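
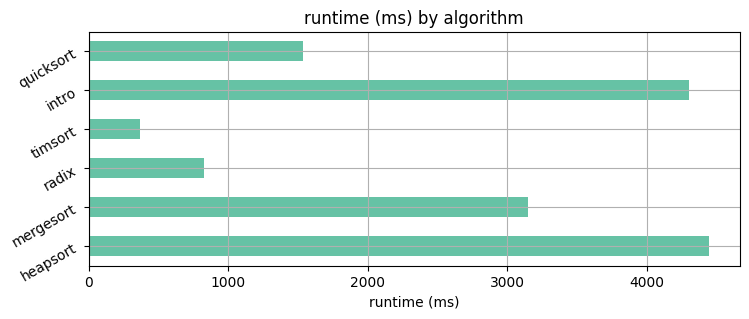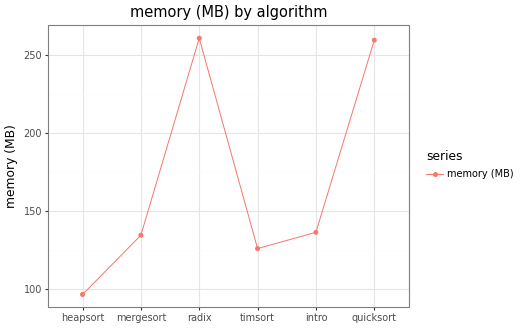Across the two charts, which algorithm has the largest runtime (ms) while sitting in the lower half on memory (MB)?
heapsort

Chart 2 median memory (MB) ≈ 125; below-median algorithms: heapsort, mergesort, timsort. Among those, heapsort has the highest runtime (ms) (≈ 4500).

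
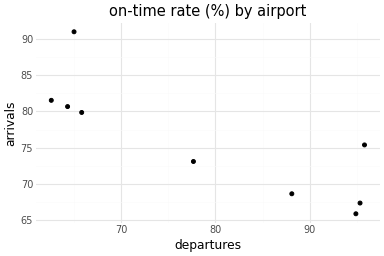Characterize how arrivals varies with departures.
Points are negatively correlated; strong (|r| ≈ 0.8).

negative, strong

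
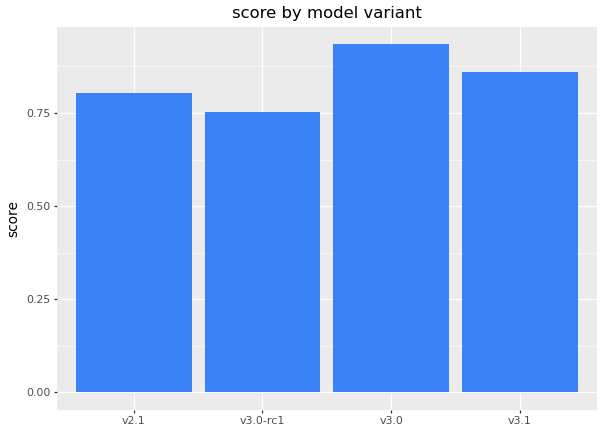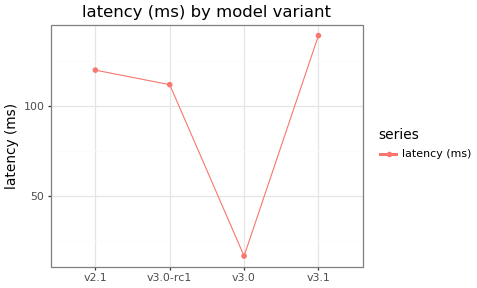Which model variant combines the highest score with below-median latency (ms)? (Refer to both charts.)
v3.0

Chart 2 median latency (ms) ≈ 120; below-median model variants: v3.0-rc1, v3.0. Among those, v3.0 has the highest score (≈ 0.9).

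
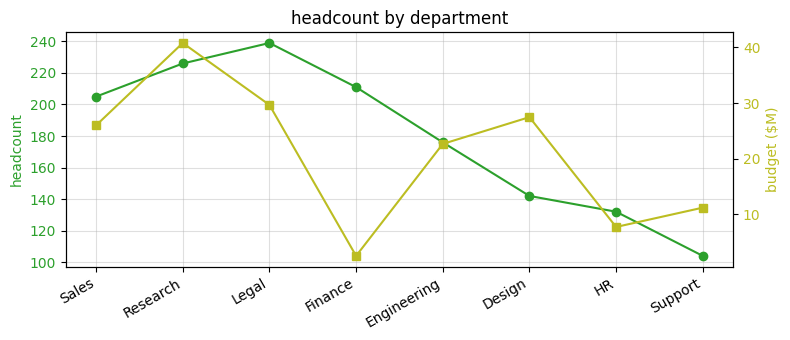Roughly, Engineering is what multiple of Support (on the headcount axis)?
Engineering ≈ 180, Support ≈ 100; 180/100 ≈ 1.8.

≈ 1.8×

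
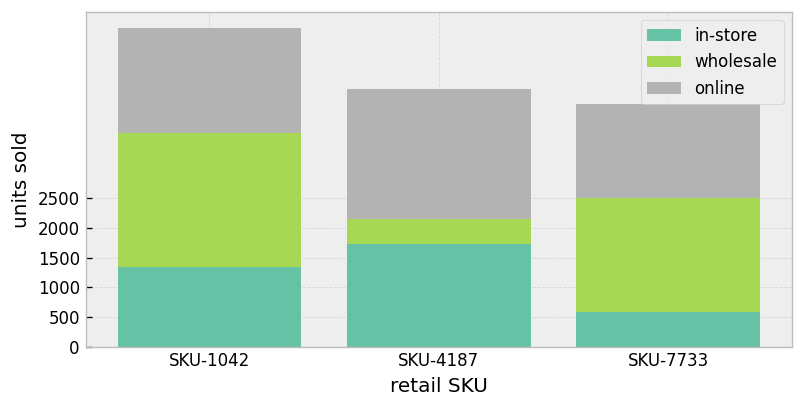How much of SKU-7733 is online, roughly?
online top ≈ 4000, bottom ≈ 2500; segment ≈ 1500.

≈ 1500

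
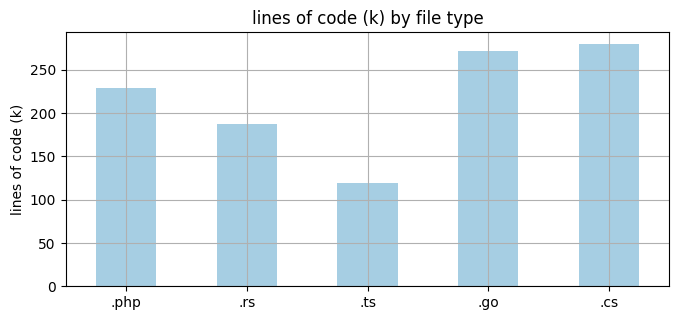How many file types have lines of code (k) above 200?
3

Above 200: .php, .go, .cs.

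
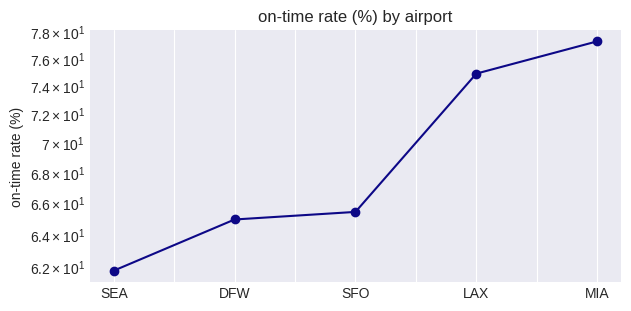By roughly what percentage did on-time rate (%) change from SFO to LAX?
≈ +12.1%

SFO ≈ 66, LAX ≈ 74; (74 − 66) / 66 ≈ +12.1%.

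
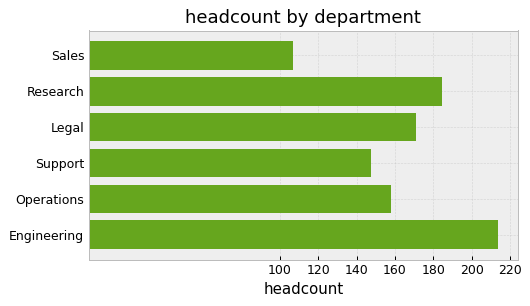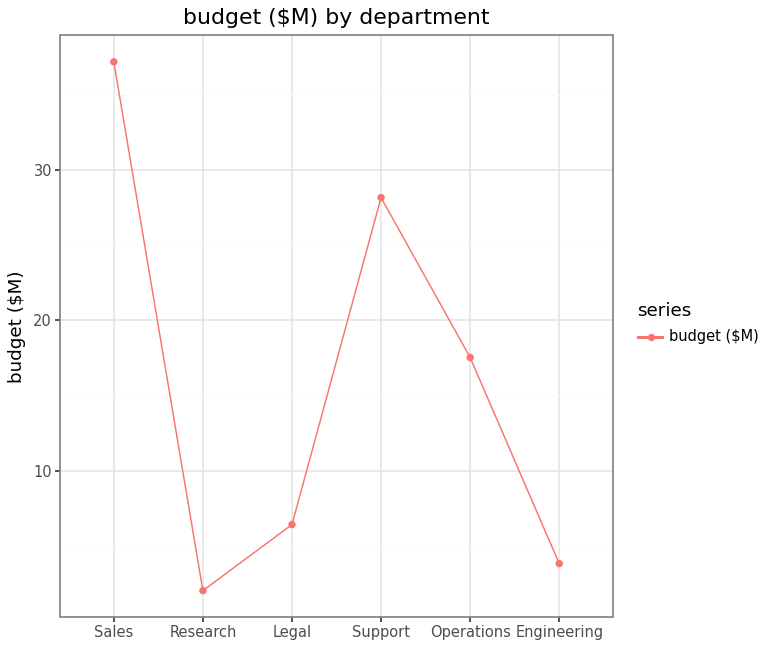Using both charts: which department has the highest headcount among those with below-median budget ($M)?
Chart 2 median budget ($M) ≈ 10; below-median departments: Research, Legal, Engineering. Among those, Engineering has the highest headcount (≈ 220).

Engineering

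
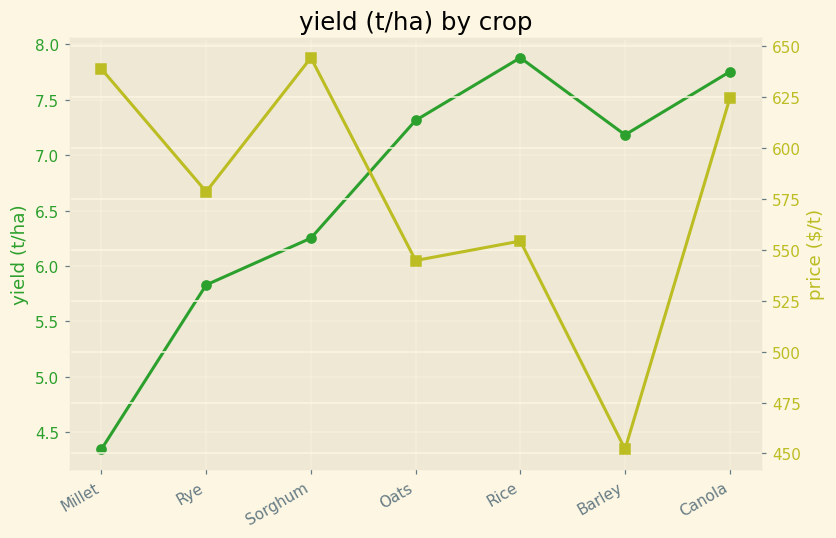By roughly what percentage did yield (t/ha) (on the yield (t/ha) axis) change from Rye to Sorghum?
≈ +8.3%

Rye ≈ 6.0, Sorghum ≈ 6.5; (6.5 − 6.0) / 6.0 ≈ +8.3%.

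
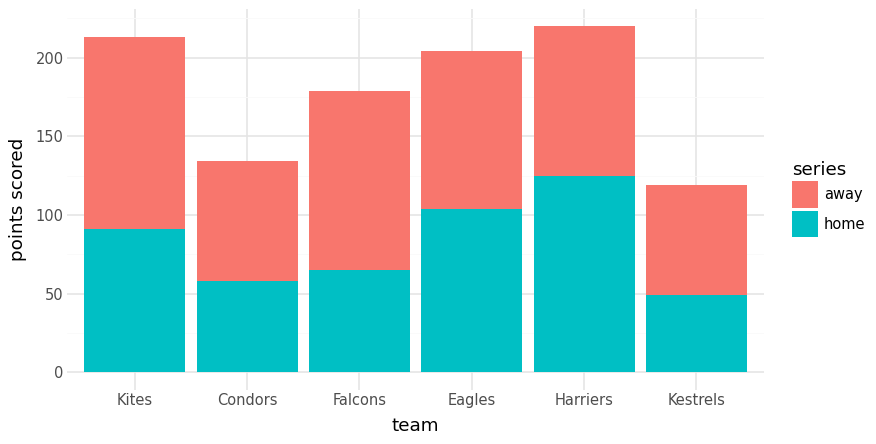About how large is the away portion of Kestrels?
≈ 80

away top ≈ 120, bottom ≈ 40; segment ≈ 80.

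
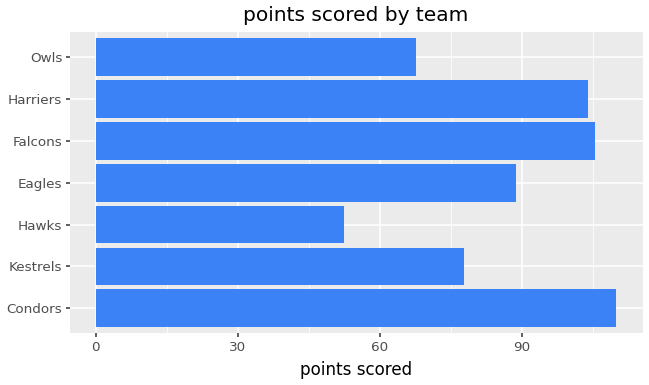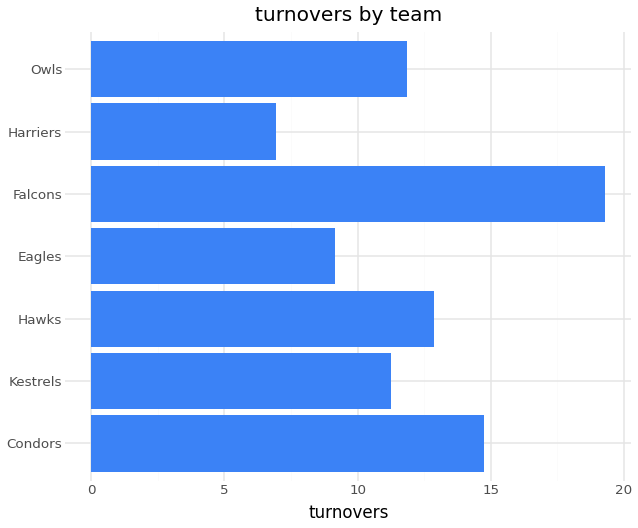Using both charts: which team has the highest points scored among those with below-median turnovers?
Harriers

Chart 2 median turnovers ≈ 12; below-median teams: Kestrels, Eagles, Harriers. Among those, Harriers has the highest points scored (≈ 100).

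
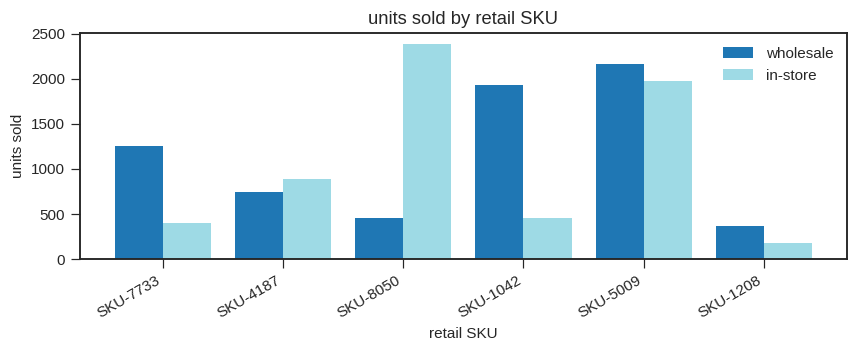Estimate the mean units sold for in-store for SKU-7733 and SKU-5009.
(400 + 2000) / 2 ≈ 1200.

≈ 1200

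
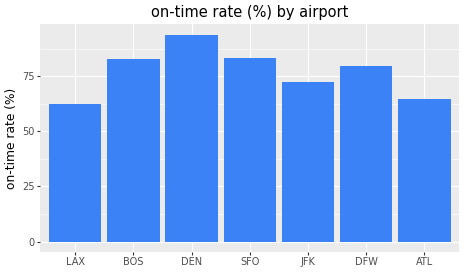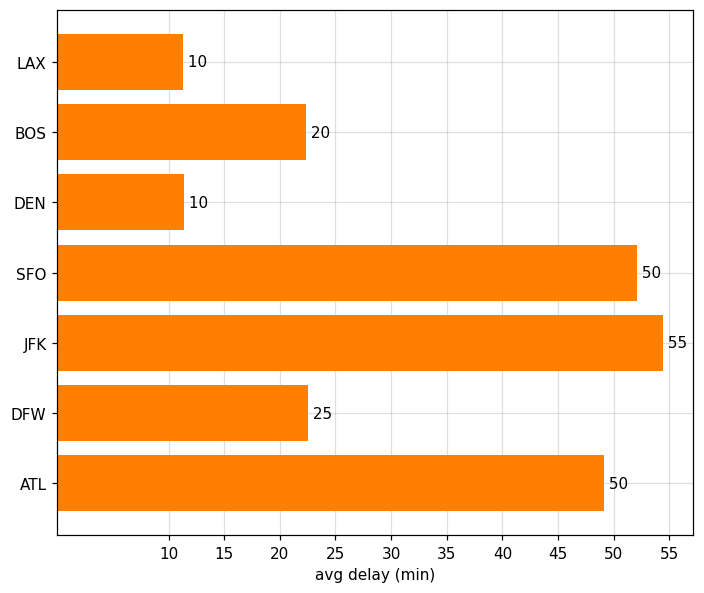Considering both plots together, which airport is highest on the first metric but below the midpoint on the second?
DEN

Chart 2 median avg delay (min) ≈ 25; below-median airports: LAX, BOS, DEN. Among those, DEN has the highest on-time rate (%) (≈ 90).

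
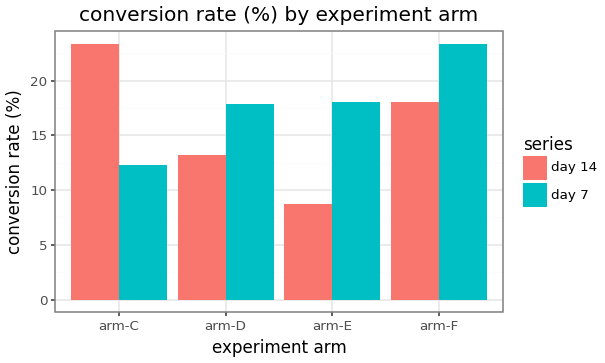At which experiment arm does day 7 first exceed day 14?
arm-C: day 7 ≈ 12 vs day 14 ≈ 24 (not yet); arm-D: day 7 ≈ 18 vs day 14 ≈ 14 (first crossover).

arm-D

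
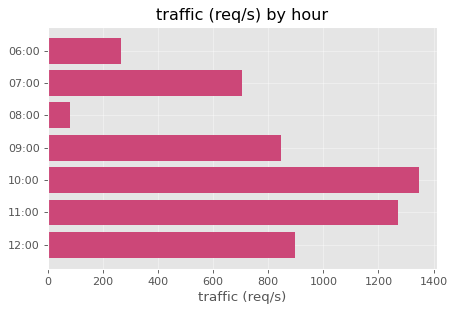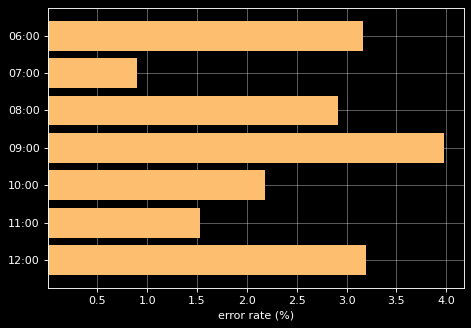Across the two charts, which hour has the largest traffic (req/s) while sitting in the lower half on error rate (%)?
Chart 2 median error rate (%) ≈ 3; below-median hours: 07:00, 10:00, 11:00. Among those, 10:00 has the highest traffic (req/s) (≈ 1400).

10:00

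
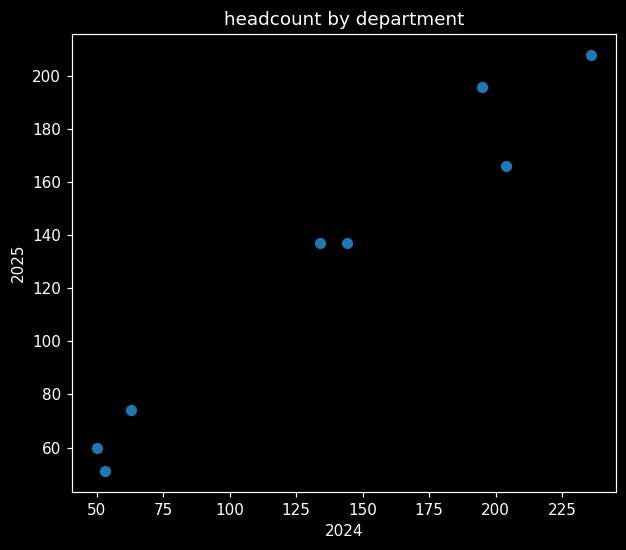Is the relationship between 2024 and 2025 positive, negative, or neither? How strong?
positive, strong

Points are positively correlated; strong (|r| ≈ 1.0).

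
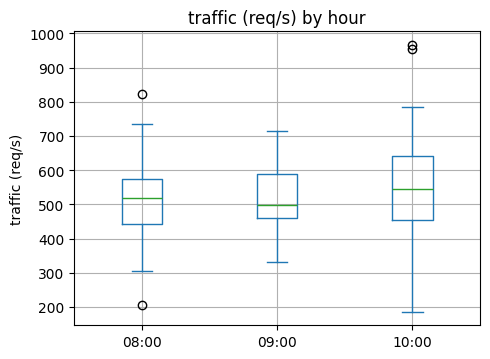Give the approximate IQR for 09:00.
Q3 ≈ 589, Q1 ≈ 459; IQR ≈ 130.

≈ 130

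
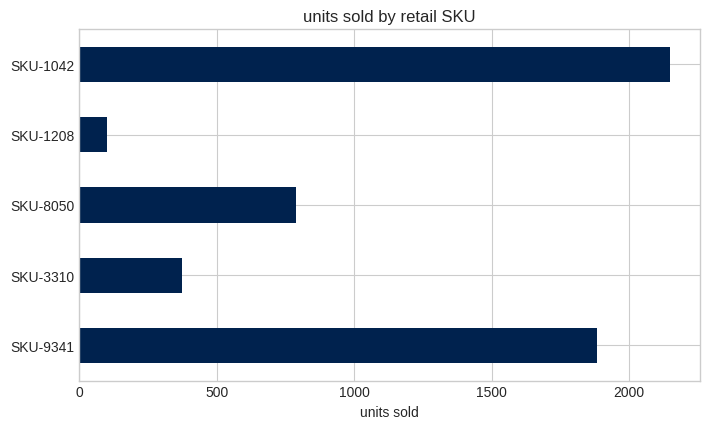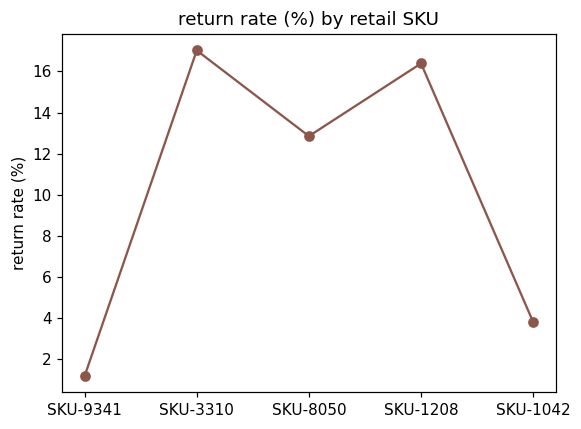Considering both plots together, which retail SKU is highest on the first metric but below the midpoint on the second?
Chart 2 median return rate (%) ≈ 12; below-median retail SKUs: SKU-9341, SKU-1042. Among those, SKU-1042 has the highest units sold (≈ 2200).

SKU-1042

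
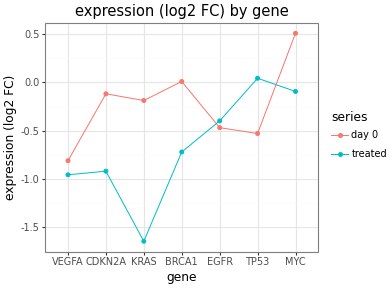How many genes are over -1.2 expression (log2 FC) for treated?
6

Above -1.2: VEGFA, CDKN2A, BRCA1, EGFR, TP53, MYC.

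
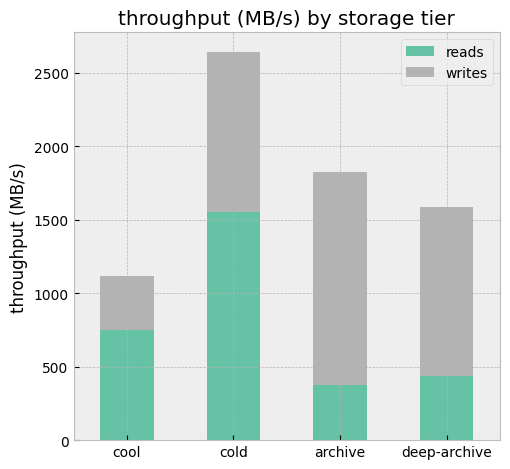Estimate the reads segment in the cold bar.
reads top ≈ 1500, bottom ≈ 0; segment ≈ 1500.

≈ 1500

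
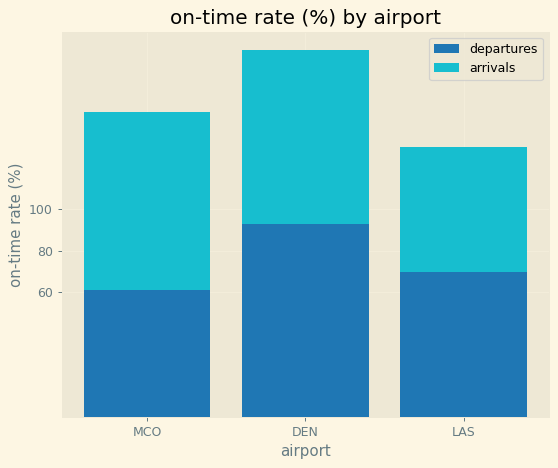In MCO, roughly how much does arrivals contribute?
≈ 80

arrivals top ≈ 140, bottom ≈ 60; segment ≈ 80.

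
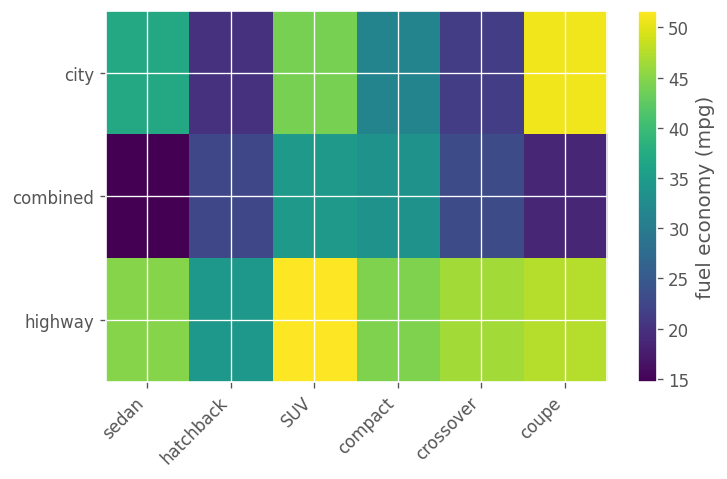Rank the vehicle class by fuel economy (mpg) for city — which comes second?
SUV

Top 3 for city: coupe ≈ 50, SUV ≈ 45, sedan ≈ 35.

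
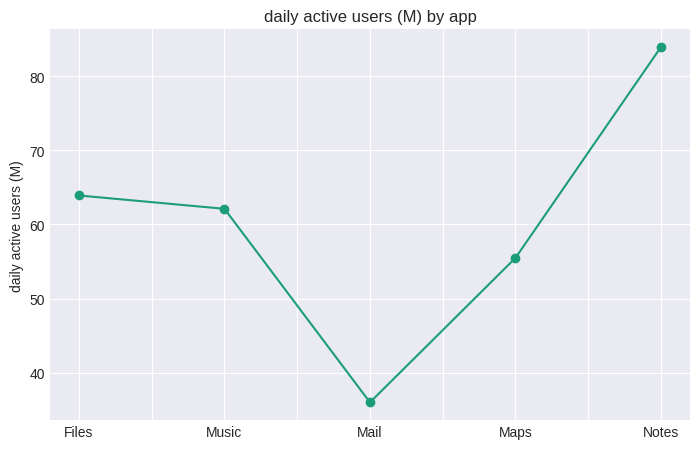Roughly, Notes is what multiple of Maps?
Notes ≈ 85, Maps ≈ 55; 85/55 ≈ 1.55.

≈ 1.55×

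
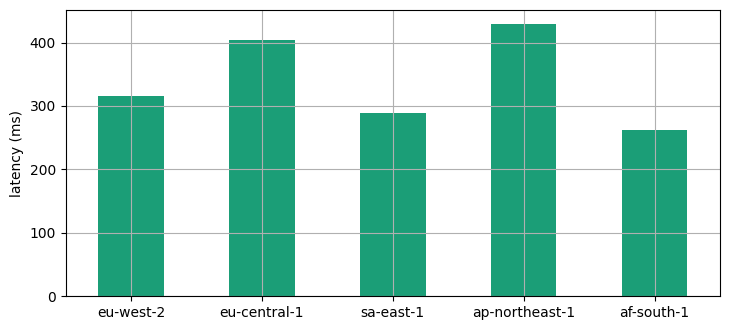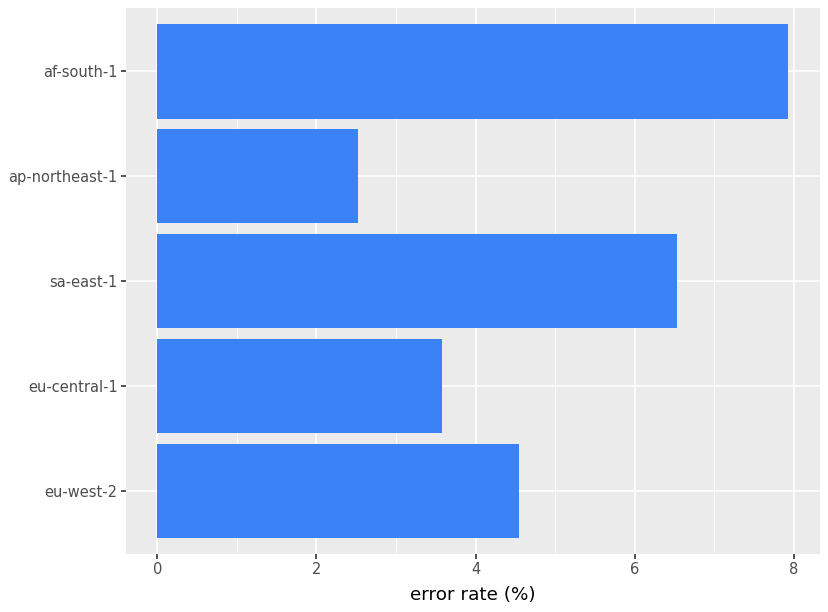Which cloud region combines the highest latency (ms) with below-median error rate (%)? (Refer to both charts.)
ap-northeast-1

Chart 2 median error rate (%) ≈ 5; below-median cloud regions: eu-central-1, ap-northeast-1. Among those, ap-northeast-1 has the highest latency (ms) (≈ 450).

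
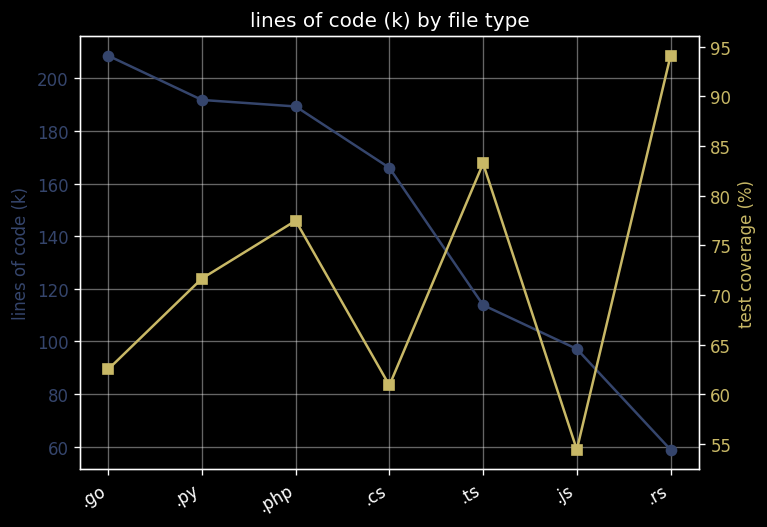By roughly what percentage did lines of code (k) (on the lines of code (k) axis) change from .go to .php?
≈ -10%

.go ≈ 200, .php ≈ 180; (180 − 200) / 200 ≈ -10%.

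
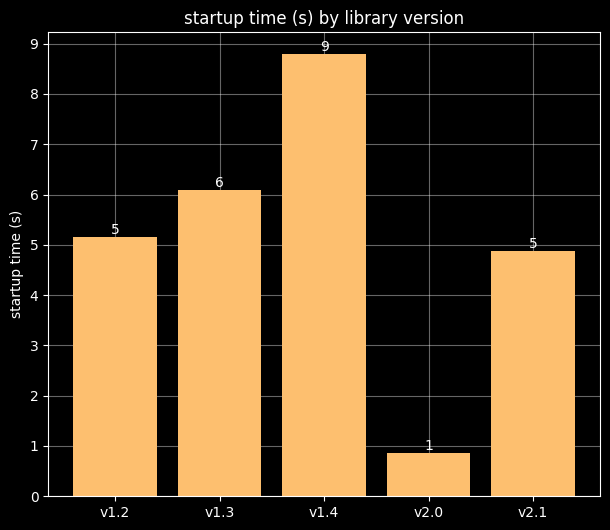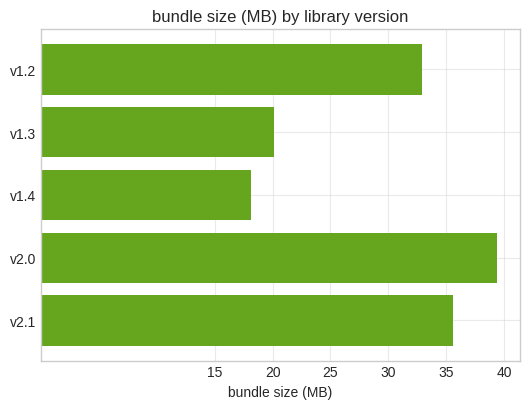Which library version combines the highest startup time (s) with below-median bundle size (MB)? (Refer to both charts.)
v1.4

Chart 2 median bundle size (MB) ≈ 35; below-median library versions: v1.3, v1.4. Among those, v1.4 has the highest startup time (s) (≈ 9).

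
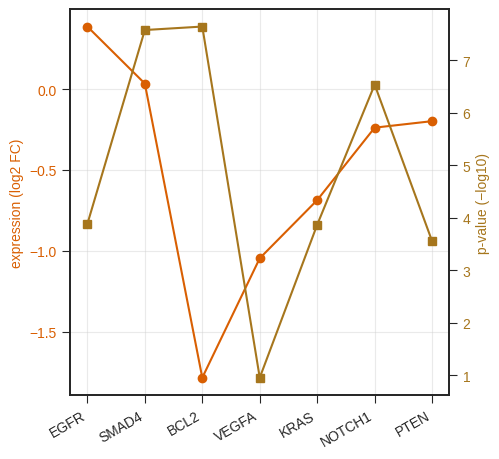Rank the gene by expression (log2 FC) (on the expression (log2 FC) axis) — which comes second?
Top 3 (on the expression (log2 FC) axis): EGFR ≈ 0.4, SMAD4 ≈ 0.0, PTEN ≈ -0.2.

SMAD4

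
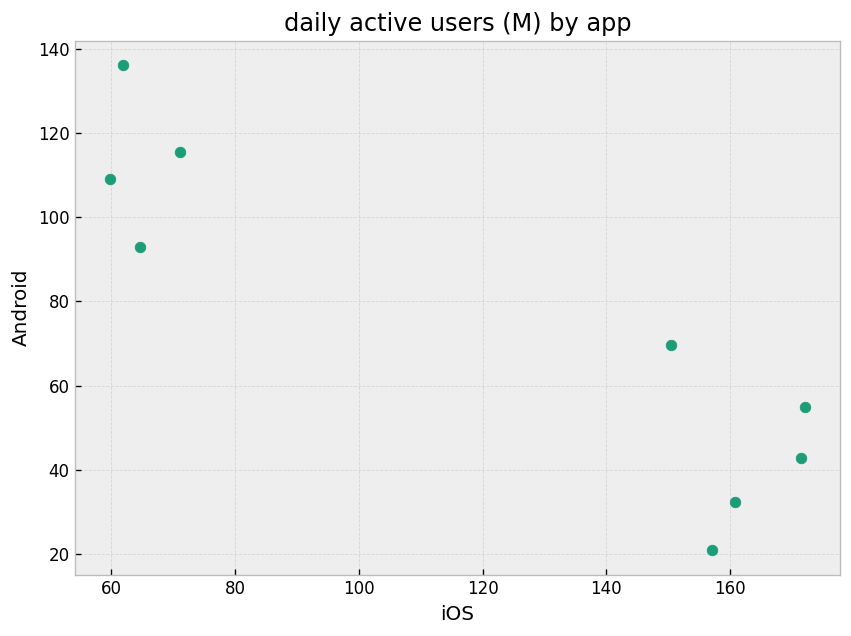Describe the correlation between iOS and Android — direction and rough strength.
Points are negatively correlated; strong (|r| ≈ 0.9).

negative, strong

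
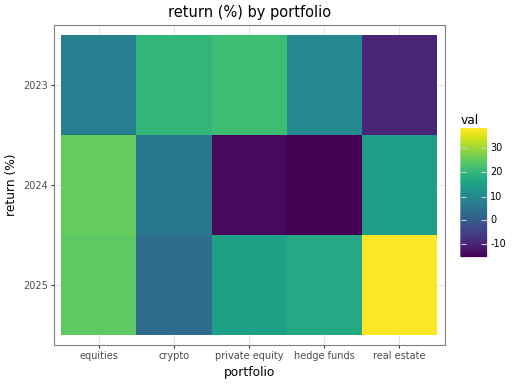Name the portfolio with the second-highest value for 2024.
real estate

Top 3 for 2024: equities ≈ 25, real estate ≈ 15, crypto ≈ 5.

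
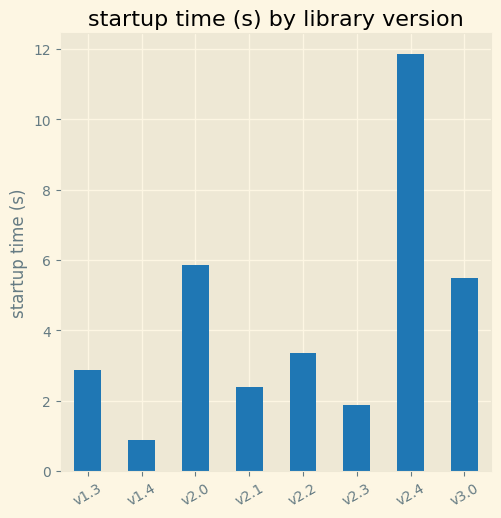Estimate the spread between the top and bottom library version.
Max v2.4 ≈ 12, min v1.4 ≈ 1; range ≈ 11.

≈ 11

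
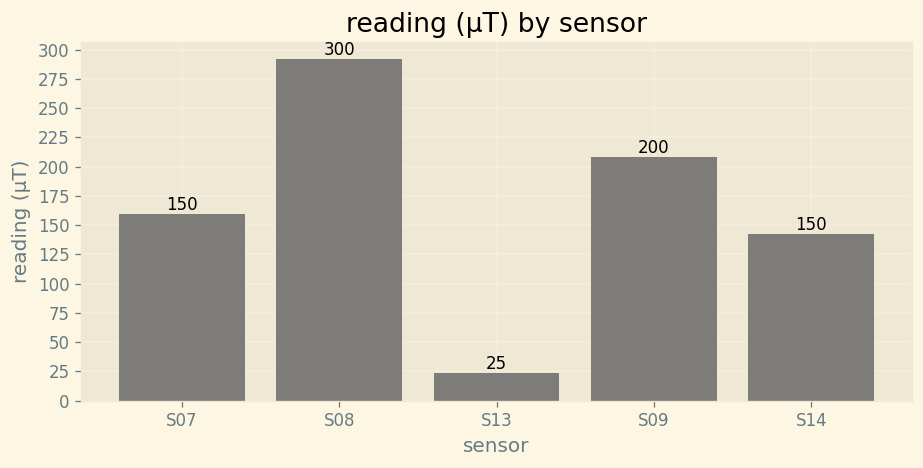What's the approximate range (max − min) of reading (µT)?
≈ 275

Max S08 ≈ 300, min S13 ≈ 25; range ≈ 275.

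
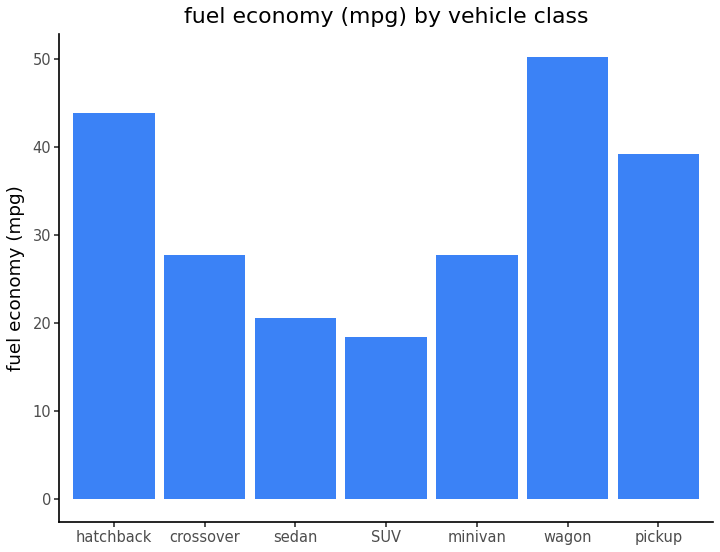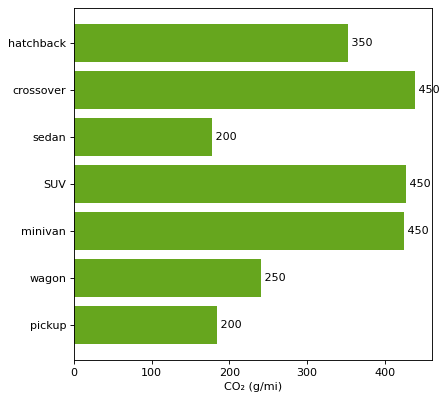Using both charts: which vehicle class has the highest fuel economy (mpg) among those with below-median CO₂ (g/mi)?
Chart 2 median CO₂ (g/mi) ≈ 350; below-median vehicle classes: sedan, wagon, pickup. Among those, wagon has the highest fuel economy (mpg) (≈ 50).

wagon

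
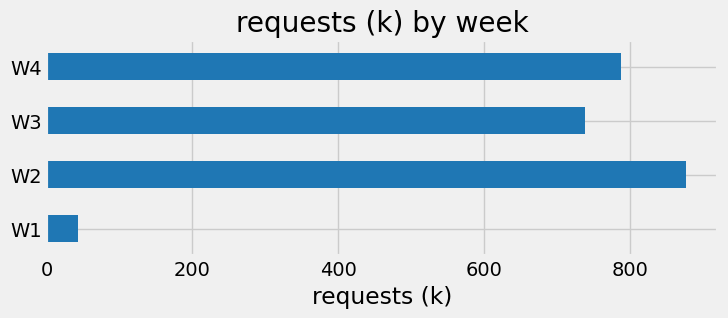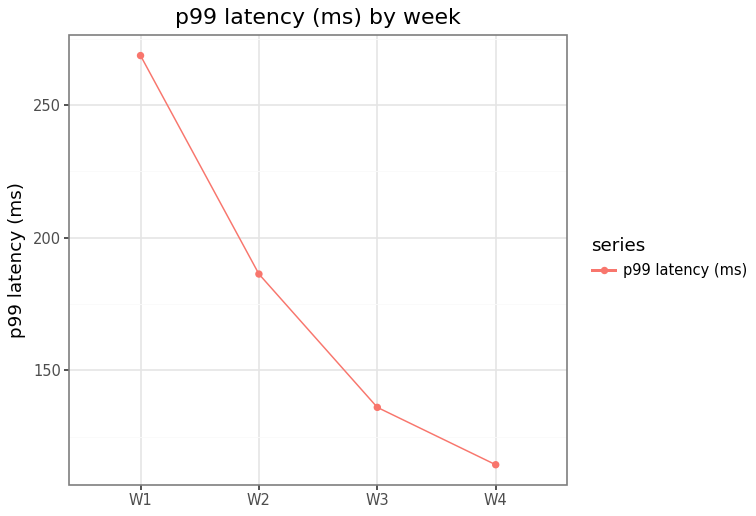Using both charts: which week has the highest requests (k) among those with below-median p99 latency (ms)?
W4

Chart 2 median p99 latency (ms) ≈ 150; below-median weeks: W3, W4. Among those, W4 has the highest requests (k) (≈ 800).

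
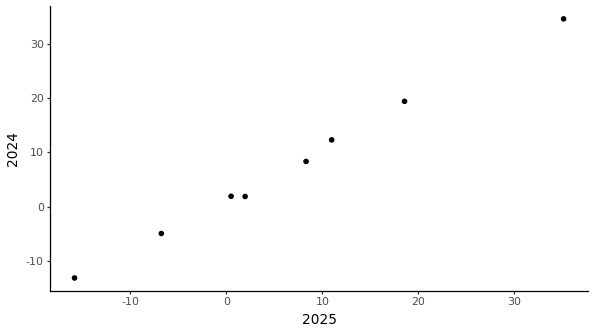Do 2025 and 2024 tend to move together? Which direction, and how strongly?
positive, strong

Points are positively correlated; strong (|r| ≈ 1.0).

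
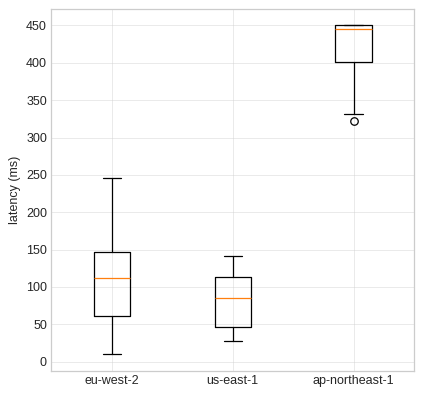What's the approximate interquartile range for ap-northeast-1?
≈ 50

Q3 ≈ 450, Q1 ≈ 400; IQR ≈ 50.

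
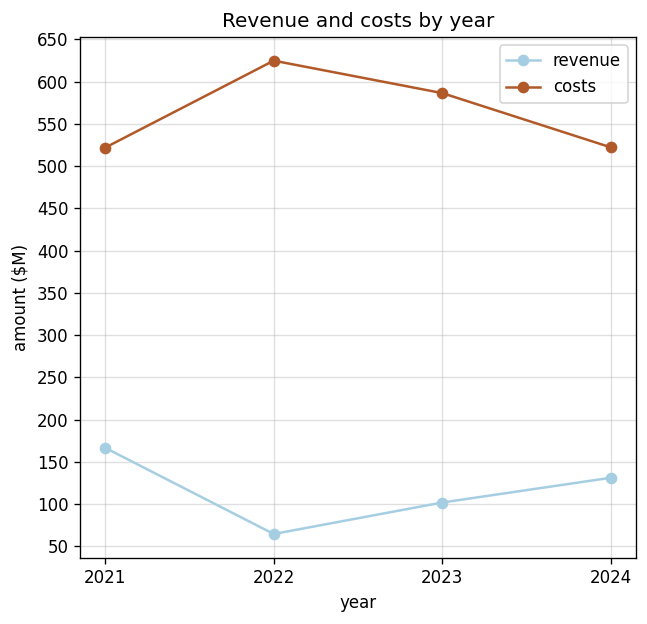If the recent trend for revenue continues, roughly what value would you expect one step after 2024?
≈ 200

Last three: 50, 100, 150 → slope ≈ 50/step → next ≈ 200.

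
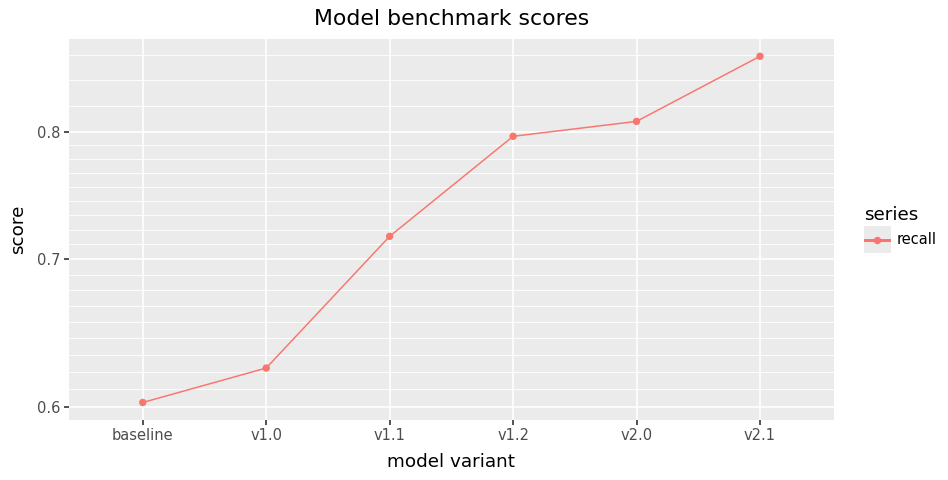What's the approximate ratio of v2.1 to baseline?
v2.1 ≈ 0.85, baseline ≈ 0.60; 0.85/0.60 ≈ 1.42.

≈ 1.42×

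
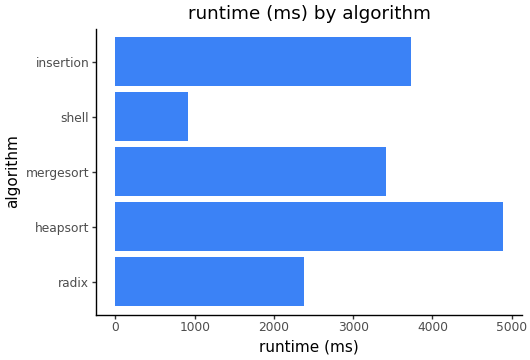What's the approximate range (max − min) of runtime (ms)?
Max heapsort ≈ 5000, min shell ≈ 1000; range ≈ 4000.

≈ 4000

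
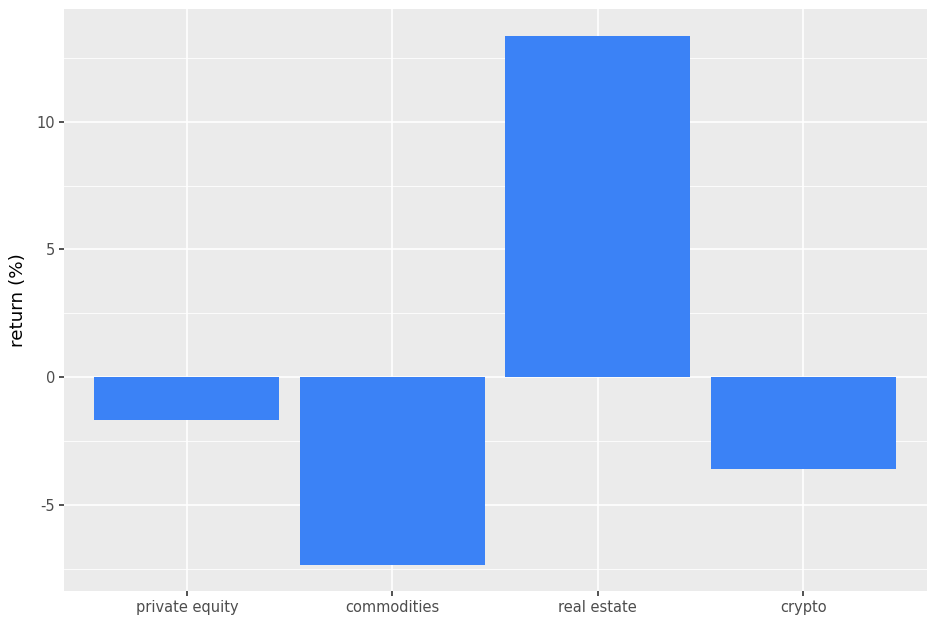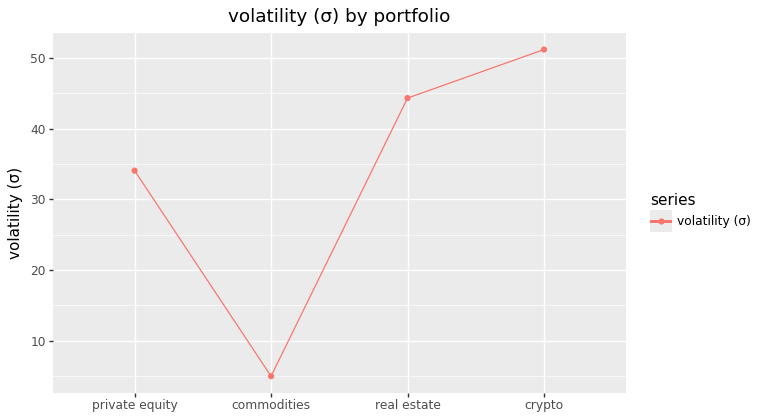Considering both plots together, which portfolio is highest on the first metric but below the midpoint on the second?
private equity

Chart 2 median volatility (σ) ≈ 40; below-median portfolios: private equity, commodities. Among those, private equity has the highest return (%) (≈ -2).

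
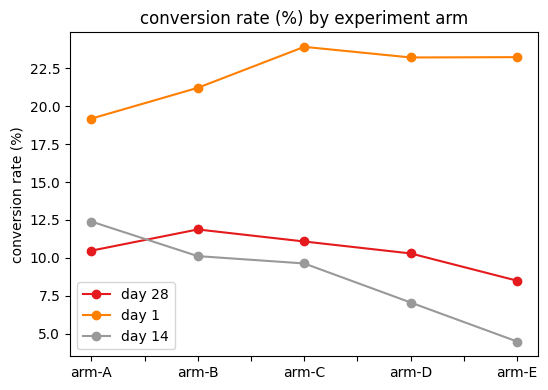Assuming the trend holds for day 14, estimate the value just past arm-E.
≈ 1

Last three: 10, 8, 4 → slope ≈ -3/step → next ≈ 1.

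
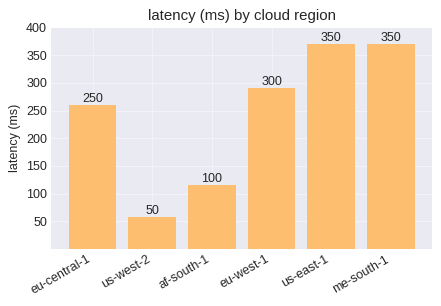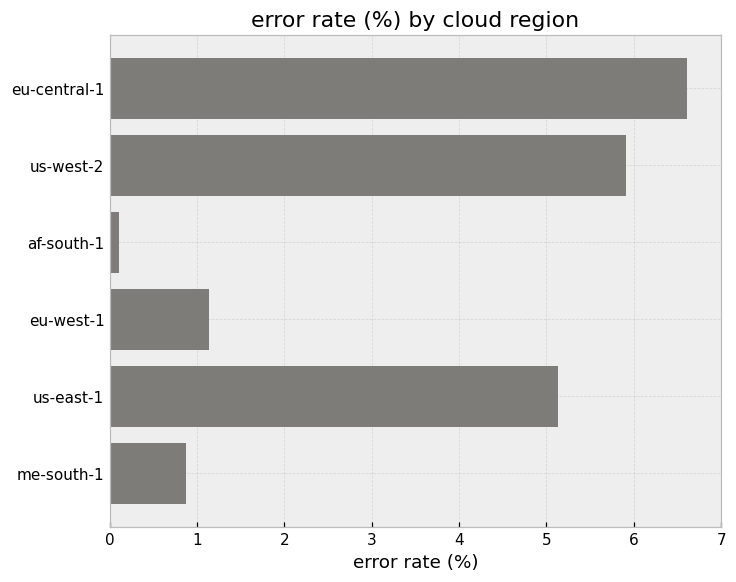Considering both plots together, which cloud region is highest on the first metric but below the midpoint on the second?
Chart 2 median error rate (%) ≈ 3; below-median cloud regions: af-south-1, eu-west-1, me-south-1. Among those, me-south-1 has the highest latency (ms) (≈ 350).

me-south-1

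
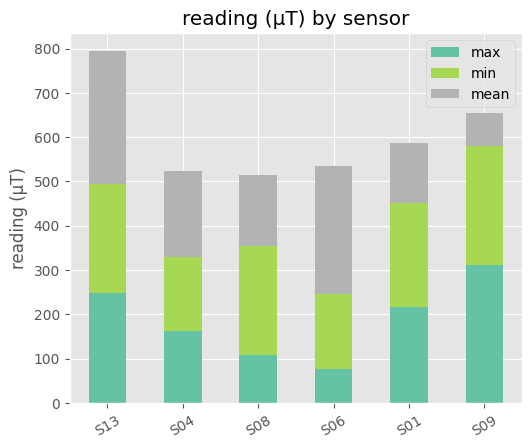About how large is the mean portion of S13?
≈ 300

mean top ≈ 800, bottom ≈ 500; segment ≈ 300.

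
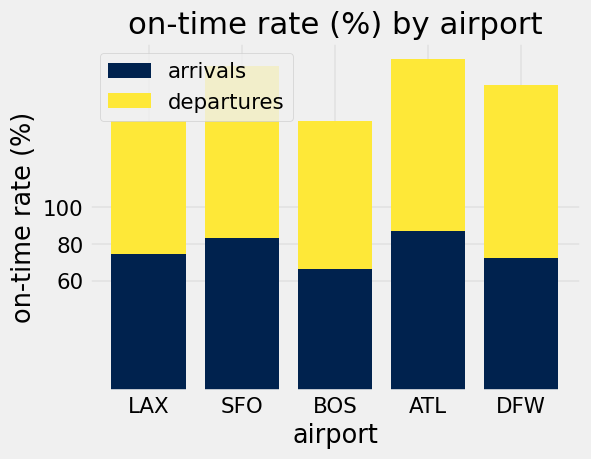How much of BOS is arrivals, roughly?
≈ 60

arrivals top ≈ 60, bottom ≈ 0; segment ≈ 60.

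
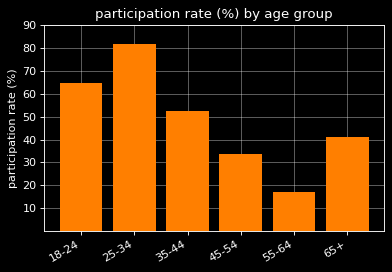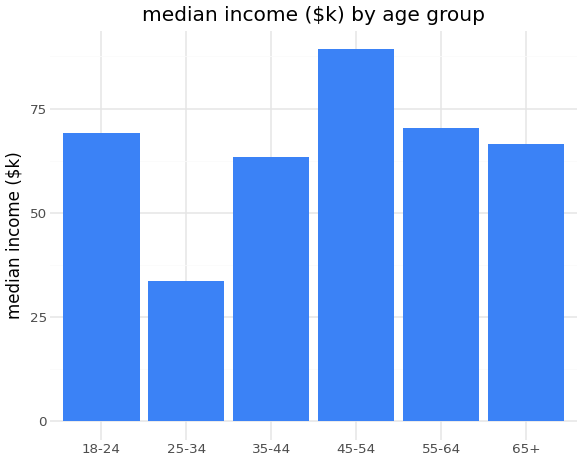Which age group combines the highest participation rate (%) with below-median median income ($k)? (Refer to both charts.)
Chart 2 median median income ($k) ≈ 70; below-median age groups: 25-34, 35-44, 65+. Among those, 25-34 has the highest participation rate (%) (≈ 80).

25-34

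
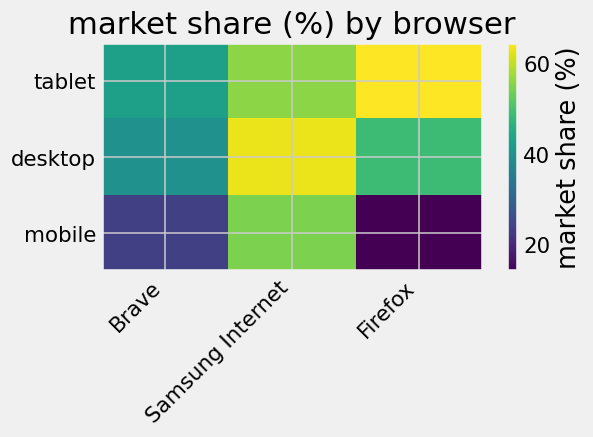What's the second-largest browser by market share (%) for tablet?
Top 3 for tablet: Firefox ≈ 65, Samsung Internet ≈ 55, Brave ≈ 45.

Samsung Internet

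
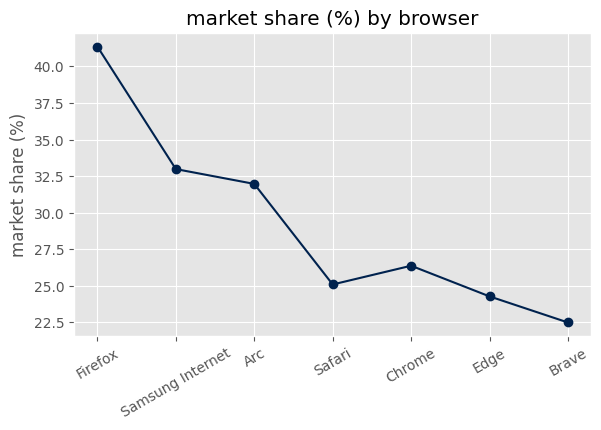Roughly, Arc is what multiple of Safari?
≈ 1.23×

Arc ≈ 32, Safari ≈ 26; 32/26 ≈ 1.23.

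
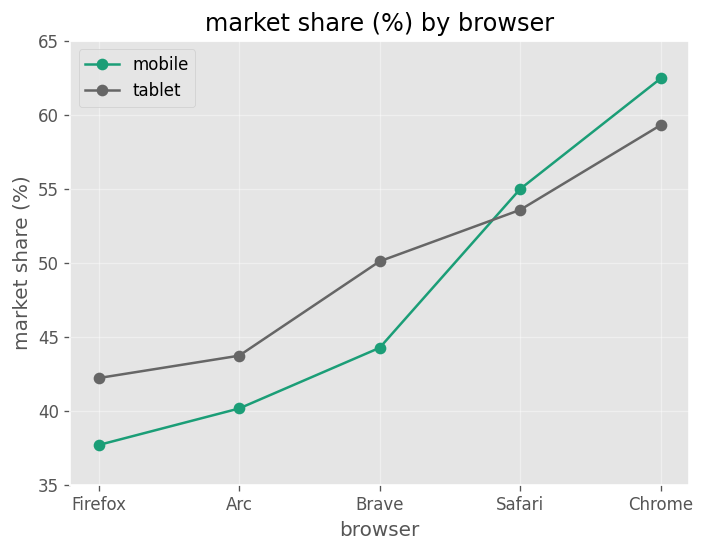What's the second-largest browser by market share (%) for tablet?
Top 3 for tablet: Chrome ≈ 60, Safari ≈ 55, Brave ≈ 50.

Safari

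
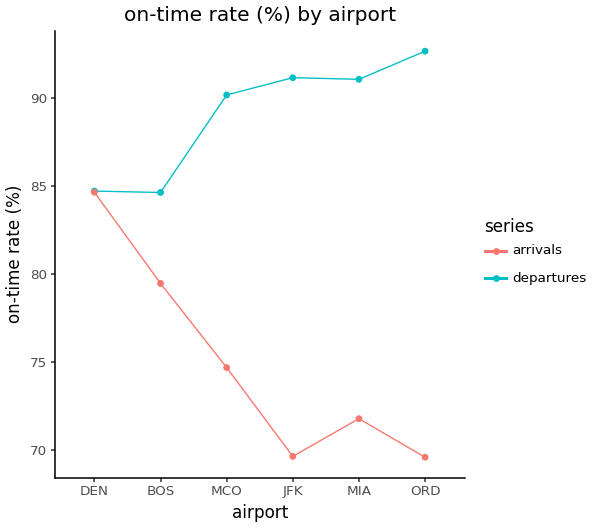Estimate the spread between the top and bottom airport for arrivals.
≈ 14

Max DEN ≈ 84, min ORD ≈ 70; range ≈ 14.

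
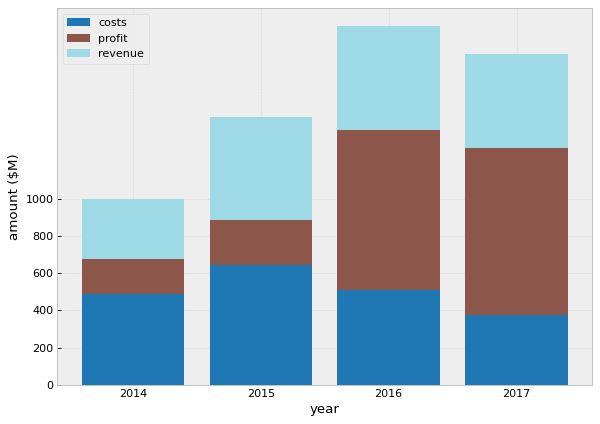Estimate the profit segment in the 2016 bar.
profit top ≈ 1400, bottom ≈ 600; segment ≈ 800.

≈ 800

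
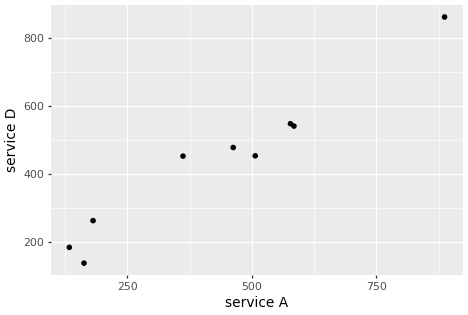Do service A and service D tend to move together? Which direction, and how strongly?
Points are positively correlated; strong (|r| ≈ 1.0).

positive, strong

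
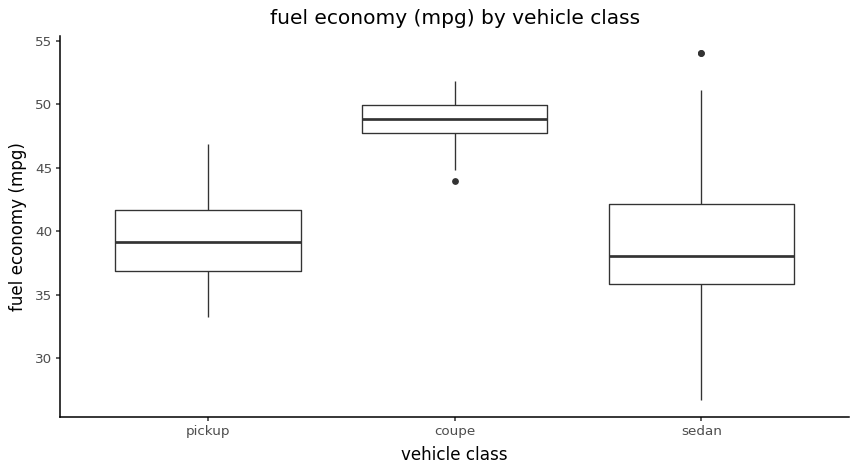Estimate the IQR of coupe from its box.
Q3 ≈ 50, Q1 ≈ 48; IQR ≈ 2.

≈ 2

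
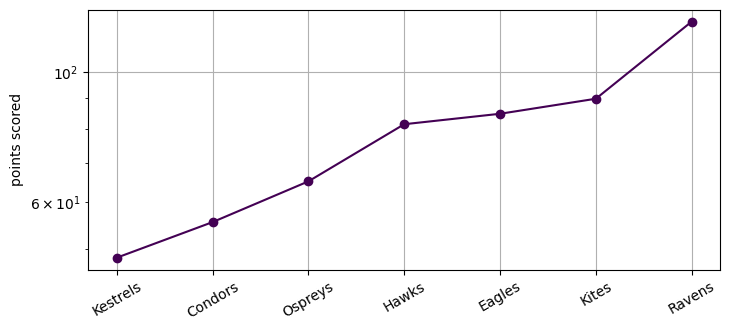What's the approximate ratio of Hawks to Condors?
Hawks ≈ 80, Condors ≈ 60; 80/60 ≈ 1.33.

≈ 1.33×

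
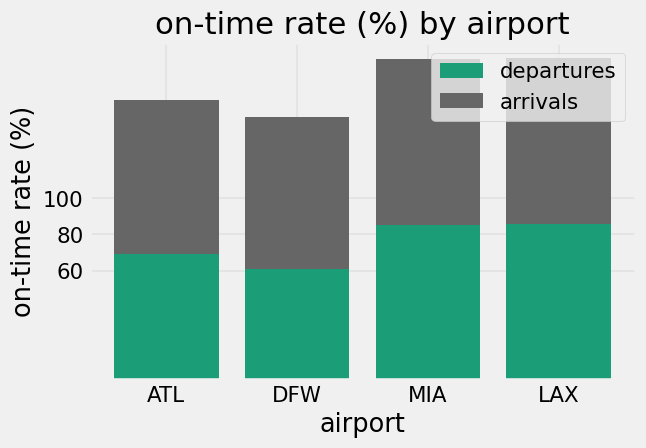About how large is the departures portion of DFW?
≈ 60

departures top ≈ 60, bottom ≈ 0; segment ≈ 60.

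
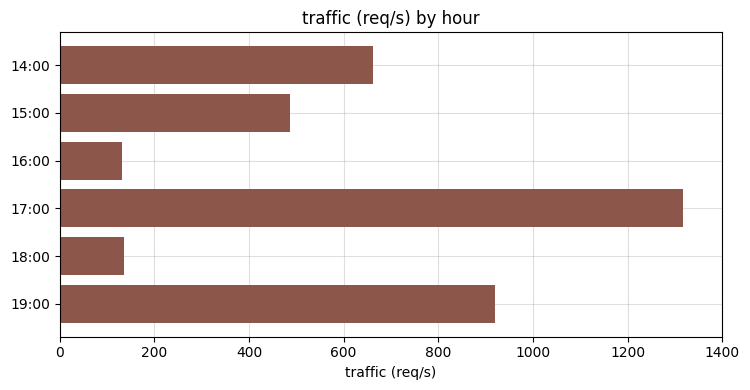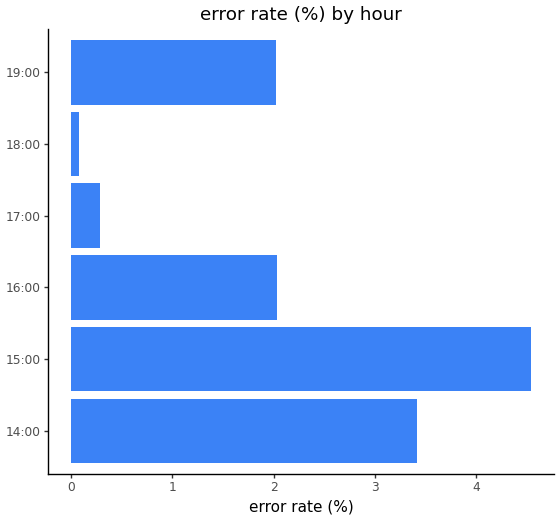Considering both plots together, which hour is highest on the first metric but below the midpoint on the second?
17:00

Chart 2 median error rate (%) ≈ 2; below-median hours: 17:00, 18:00, 19:00. Among those, 17:00 has the highest traffic (req/s) (≈ 1400).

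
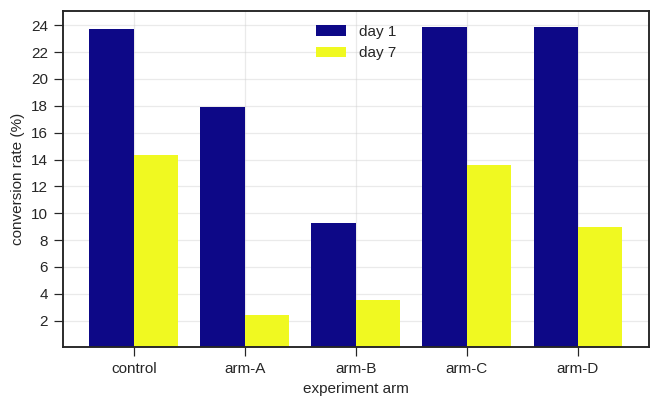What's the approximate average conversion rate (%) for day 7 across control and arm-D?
(14 + 8) / 2 ≈ 11.

≈ 11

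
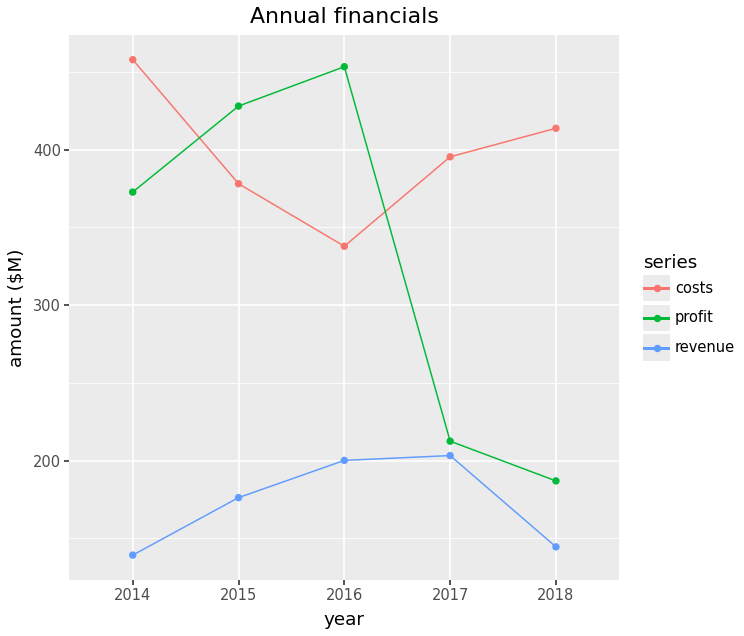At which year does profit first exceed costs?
2015

2014: profit ≈ 350 vs costs ≈ 450 (not yet); 2015: profit ≈ 450 vs costs ≈ 400 (first crossover).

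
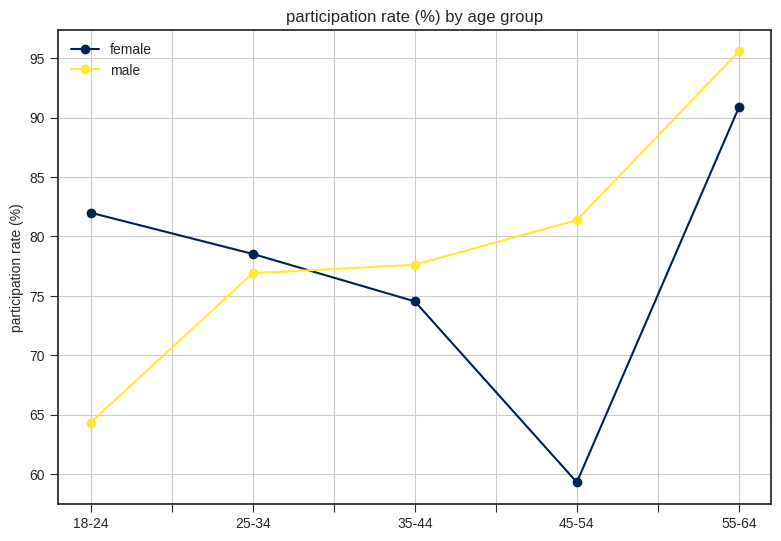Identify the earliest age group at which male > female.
35-44

25-34: male ≈ 75 vs female ≈ 80 (not yet); 35-44: male ≈ 80 vs female ≈ 75 (first crossover).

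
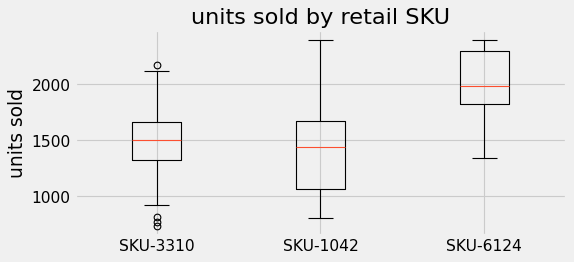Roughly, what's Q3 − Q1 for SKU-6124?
Q3 ≈ 2300, Q1 ≈ 1800; IQR ≈ 500.

≈ 500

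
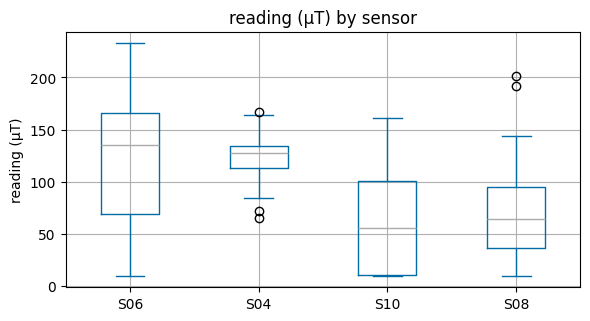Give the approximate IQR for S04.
≈ 20

Q3 ≈ 130, Q1 ≈ 110; IQR ≈ 20.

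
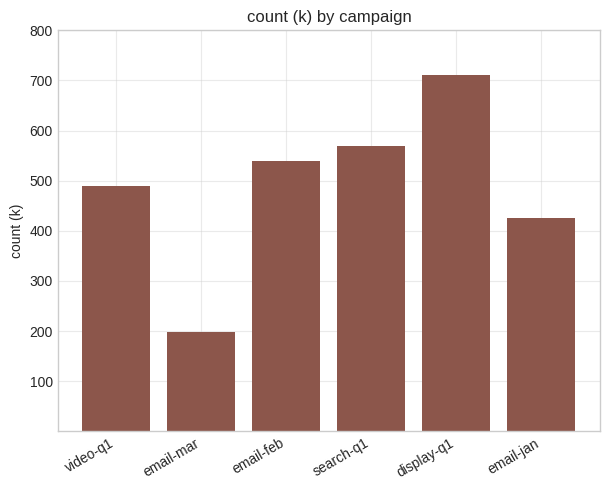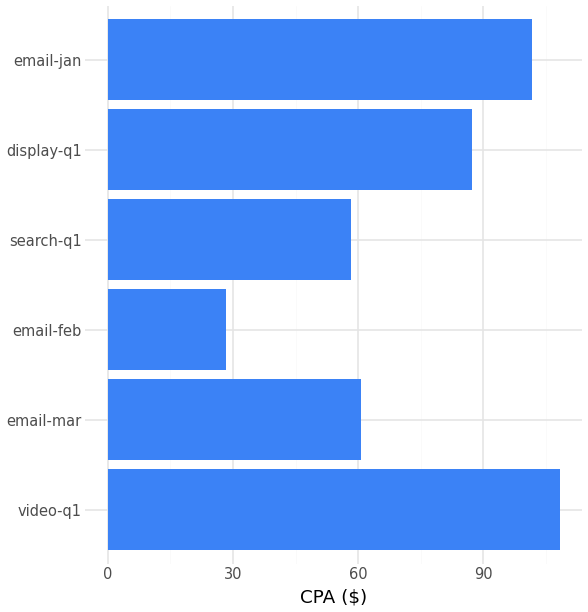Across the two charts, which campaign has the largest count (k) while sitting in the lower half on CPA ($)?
Chart 2 median CPA ($) ≈ 70; below-median campaigns: email-mar, email-feb, search-q1. Among those, search-q1 has the highest count (k) (≈ 600).

search-q1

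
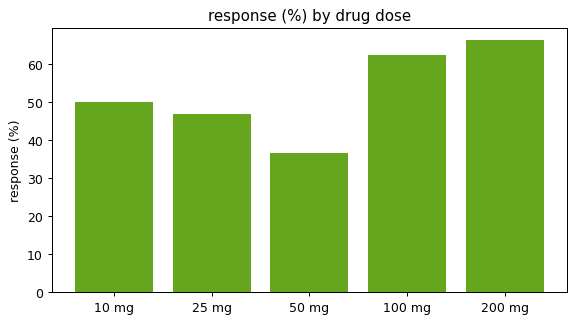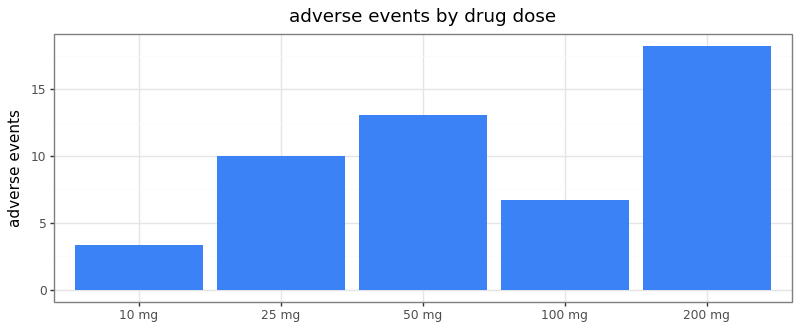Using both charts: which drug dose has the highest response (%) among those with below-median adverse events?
Chart 2 median adverse events ≈ 10; below-median drug doses: 10 mg, 100 mg. Among those, 100 mg has the highest response (%) (≈ 60).

100 mg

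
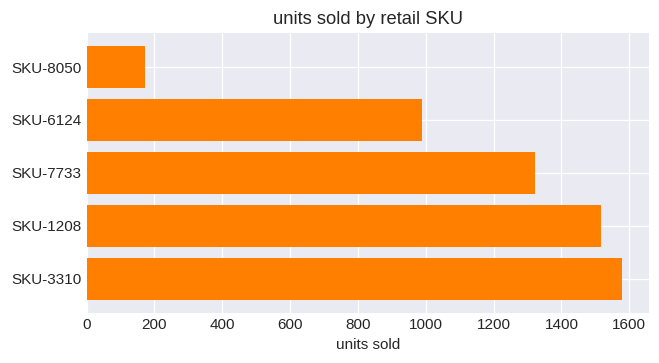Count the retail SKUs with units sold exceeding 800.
Above 800: SKU-6124, SKU-7733, SKU-1208, SKU-3310.

4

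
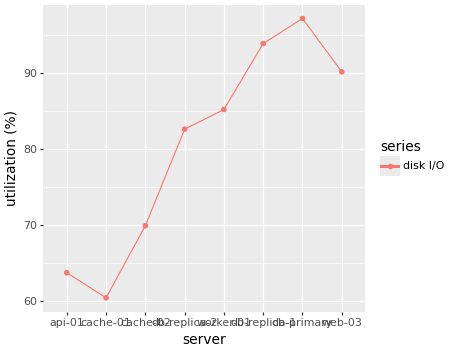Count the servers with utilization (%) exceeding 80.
Above 80: db-replica-2, worker-01, db-replica-1, db-primary, web-03.

5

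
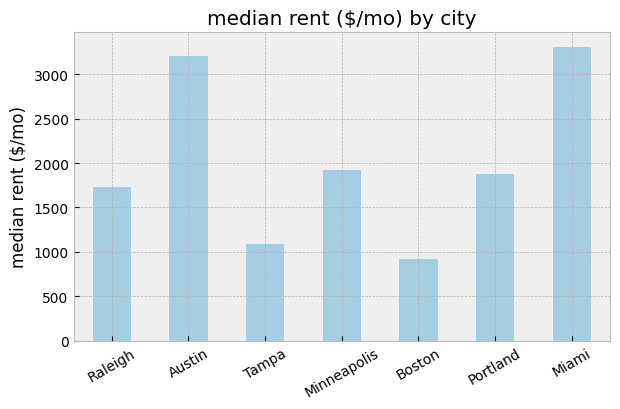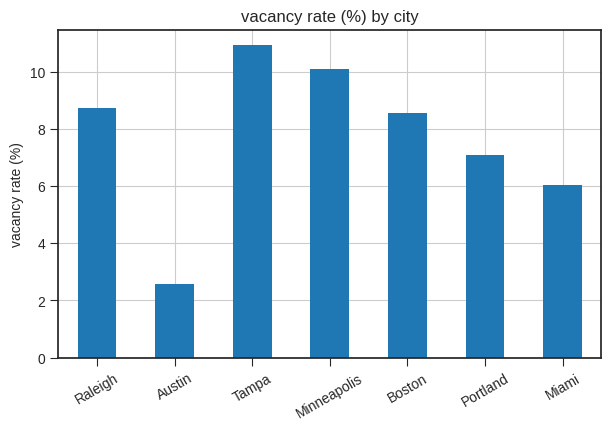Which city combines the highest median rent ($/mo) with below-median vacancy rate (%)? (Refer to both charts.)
Miami

Chart 2 median vacancy rate (%) ≈ 8; below-median cities: Austin, Portland, Miami. Among those, Miami has the highest median rent ($/mo) (≈ 3500).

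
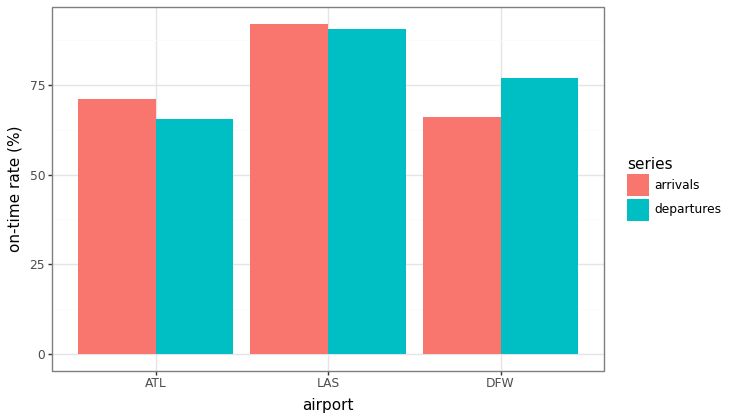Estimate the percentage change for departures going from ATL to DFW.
≈ +14.3%

ATL ≈ 70, DFW ≈ 80; (80 − 70) / 70 ≈ +14.3%.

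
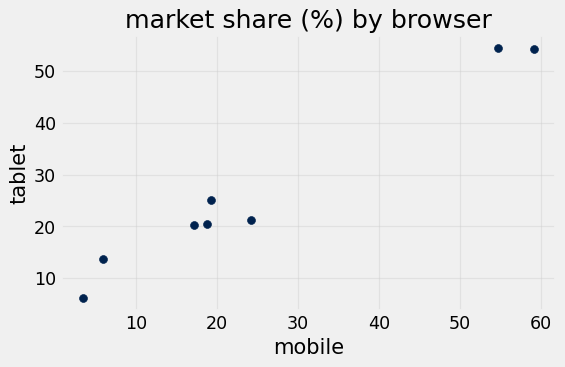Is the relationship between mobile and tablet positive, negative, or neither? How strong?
positive, strong

Points are positively correlated; strong (|r| ≈ 1.0).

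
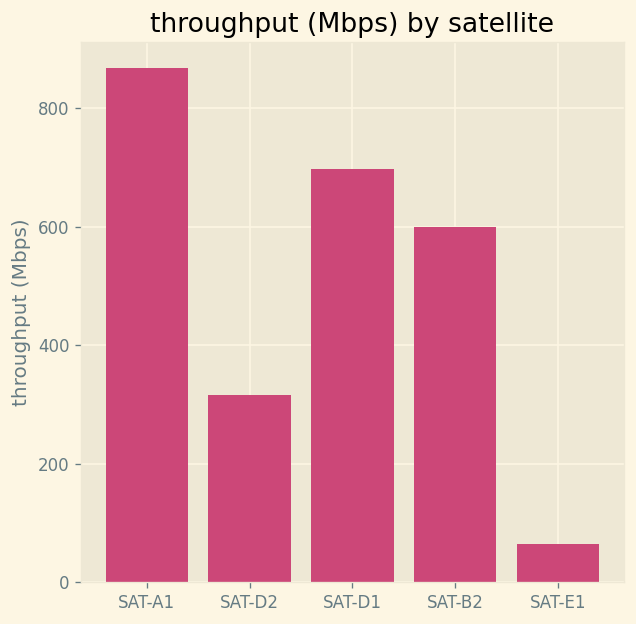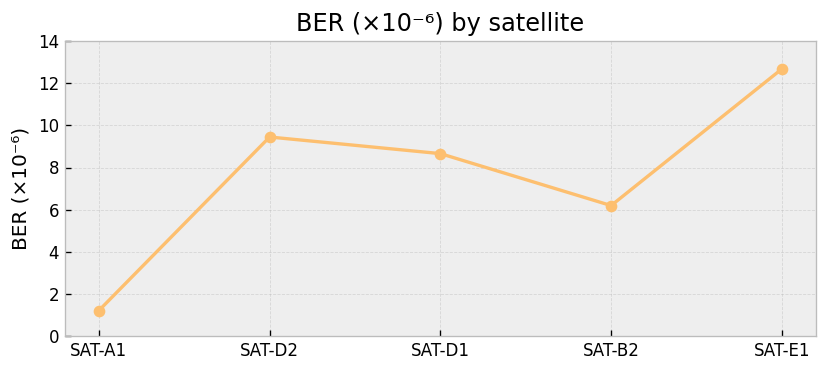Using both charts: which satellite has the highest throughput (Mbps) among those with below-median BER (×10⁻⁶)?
Chart 2 median BER (×10⁻⁶) ≈ 8; below-median satellites: SAT-A1, SAT-B2. Among those, SAT-A1 has the highest throughput (Mbps) (≈ 900).

SAT-A1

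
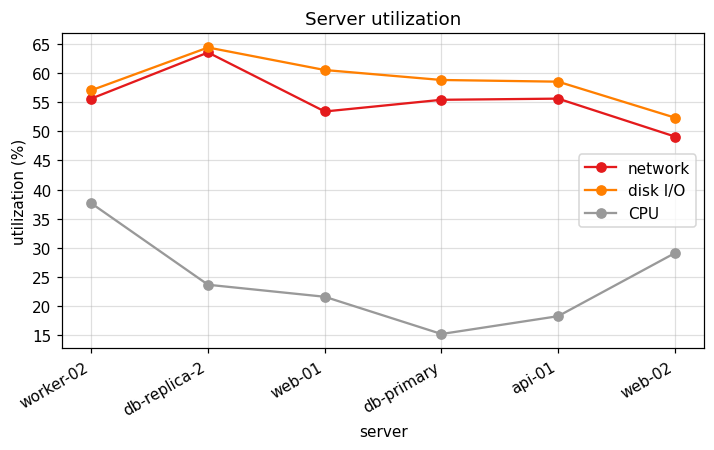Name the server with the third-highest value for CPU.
db-replica-2

Top 4 for CPU: worker-02 ≈ 40, web-02 ≈ 30, db-replica-2 ≈ 25, web-01 ≈ 20.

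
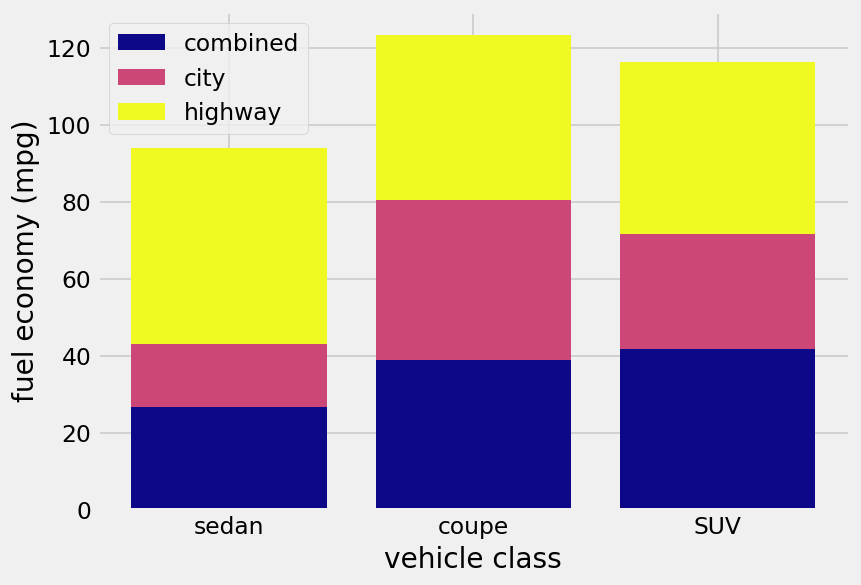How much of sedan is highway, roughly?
≈ 60

highway top ≈ 100, bottom ≈ 40; segment ≈ 60.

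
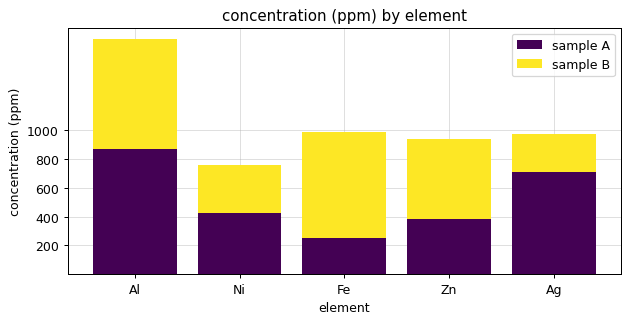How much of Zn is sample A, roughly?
≈ 400

sample A top ≈ 400, bottom ≈ 0; segment ≈ 400.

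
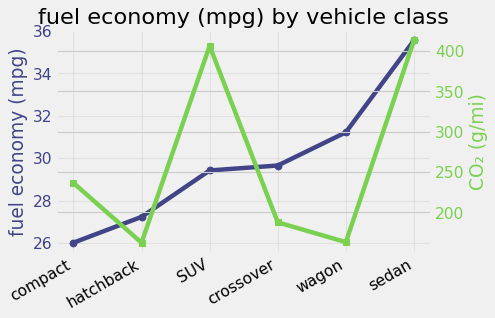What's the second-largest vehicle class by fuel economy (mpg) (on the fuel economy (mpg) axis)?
wagon

Top 3 (on the fuel economy (mpg) axis): sedan ≈ 36, wagon ≈ 31, crossover ≈ 30.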